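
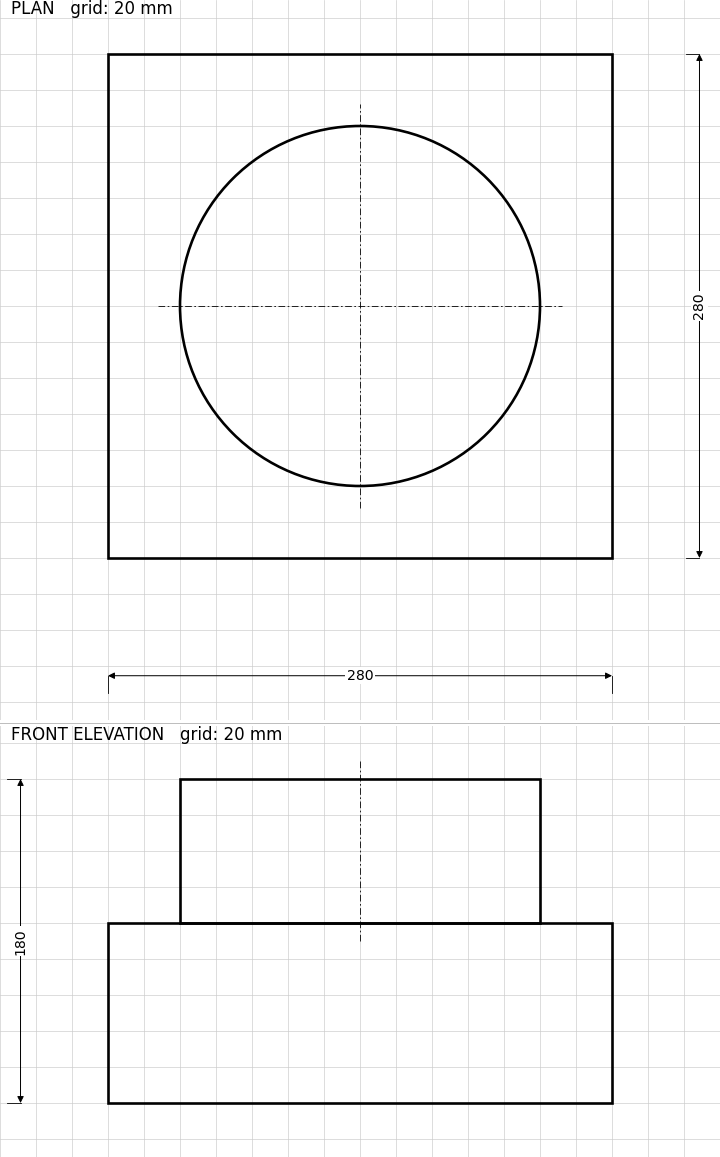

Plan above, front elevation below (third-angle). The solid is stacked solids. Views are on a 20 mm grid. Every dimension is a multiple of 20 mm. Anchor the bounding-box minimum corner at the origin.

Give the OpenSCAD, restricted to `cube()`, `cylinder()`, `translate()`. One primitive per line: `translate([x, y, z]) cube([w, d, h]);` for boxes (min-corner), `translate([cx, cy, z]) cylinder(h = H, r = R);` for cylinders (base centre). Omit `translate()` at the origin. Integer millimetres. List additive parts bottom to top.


cube([280, 280, 100]);
translate([140, 140, 100]) cylinder(h = 80, r = 100);


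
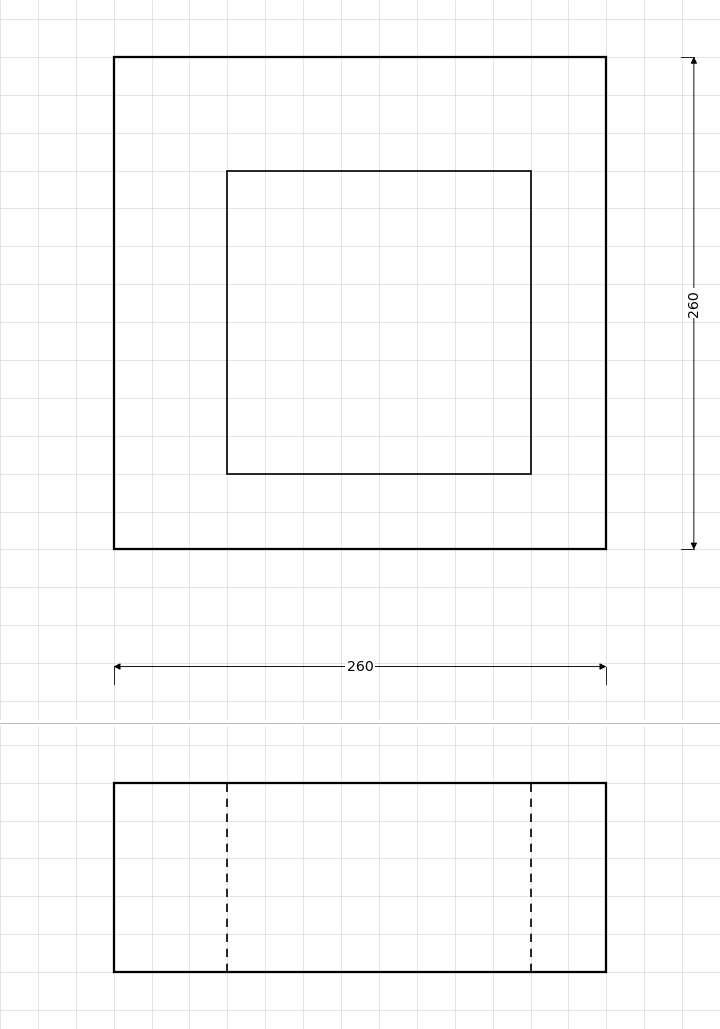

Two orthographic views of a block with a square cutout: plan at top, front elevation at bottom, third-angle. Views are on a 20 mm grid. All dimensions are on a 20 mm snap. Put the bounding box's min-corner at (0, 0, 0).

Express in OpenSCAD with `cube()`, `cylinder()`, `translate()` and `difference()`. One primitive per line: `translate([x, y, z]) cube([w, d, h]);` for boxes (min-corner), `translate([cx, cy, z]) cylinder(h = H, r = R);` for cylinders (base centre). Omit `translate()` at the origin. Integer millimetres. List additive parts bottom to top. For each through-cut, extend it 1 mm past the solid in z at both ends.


difference() {
  cube([260, 260, 100]);
  translate([60, 40, -1]) cube([160, 160, 102]);
}


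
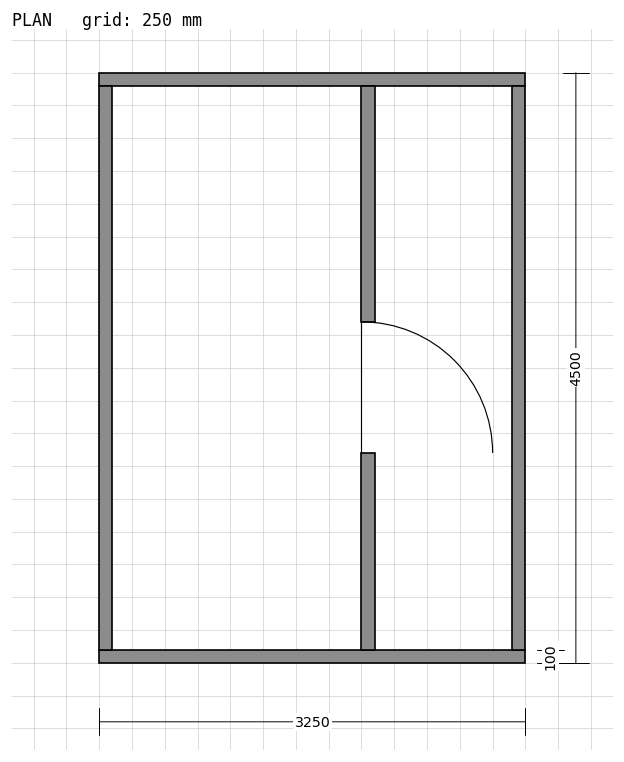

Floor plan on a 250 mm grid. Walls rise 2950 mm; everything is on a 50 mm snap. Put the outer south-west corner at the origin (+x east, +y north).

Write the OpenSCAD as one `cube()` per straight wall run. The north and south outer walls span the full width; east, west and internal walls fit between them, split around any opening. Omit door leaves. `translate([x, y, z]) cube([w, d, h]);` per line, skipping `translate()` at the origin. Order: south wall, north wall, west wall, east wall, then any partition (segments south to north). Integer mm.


cube([3250, 100, 2950]);
translate([0, 4400, 0]) cube([3250, 100, 2950]);
translate([0, 100, 0]) cube([100, 4300, 2950]);
translate([3150, 100, 0]) cube([100, 4300, 2950]);
translate([2000, 100, 0]) cube([100, 1500, 2950]);
translate([2000, 2600, 0]) cube([100, 1800, 2950]);


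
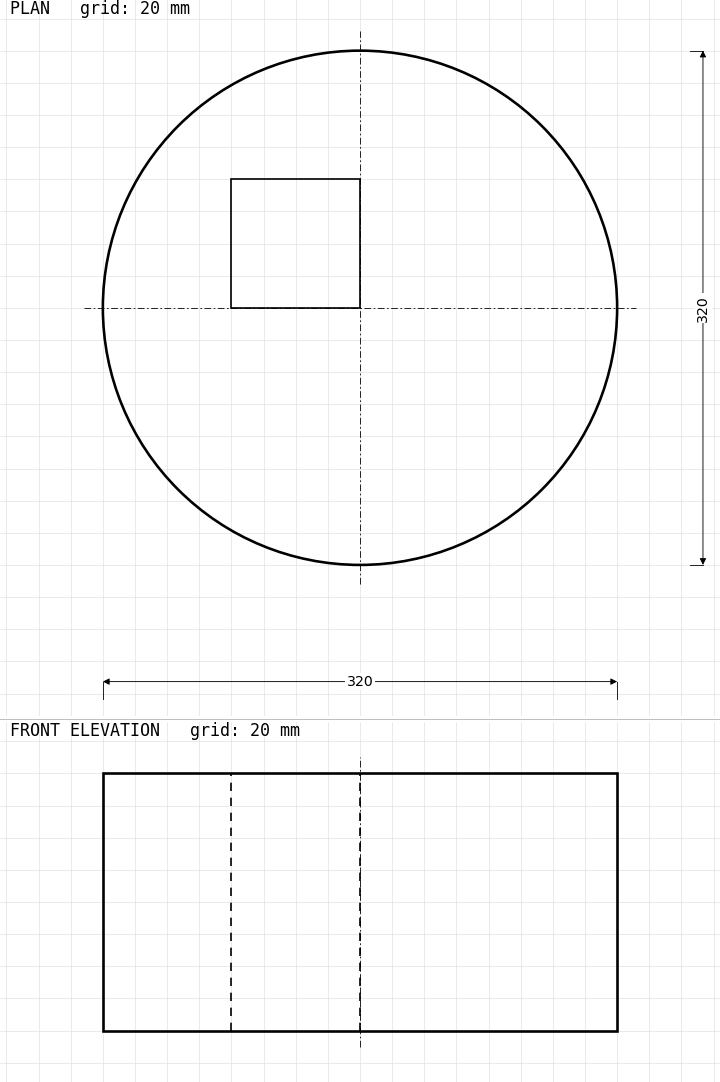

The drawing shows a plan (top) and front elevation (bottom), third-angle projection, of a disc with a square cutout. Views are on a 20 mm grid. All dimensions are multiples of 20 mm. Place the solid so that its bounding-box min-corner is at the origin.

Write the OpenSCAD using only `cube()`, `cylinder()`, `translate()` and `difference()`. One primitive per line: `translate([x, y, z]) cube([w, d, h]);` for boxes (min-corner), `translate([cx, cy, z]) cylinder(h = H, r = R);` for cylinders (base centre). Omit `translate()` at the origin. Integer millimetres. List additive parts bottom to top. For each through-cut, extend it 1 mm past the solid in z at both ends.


difference() {
  translate([160, 160, 0]) cylinder(h = 160, r = 160);
  translate([80, 160, -1]) cube([80, 80, 162]);
}


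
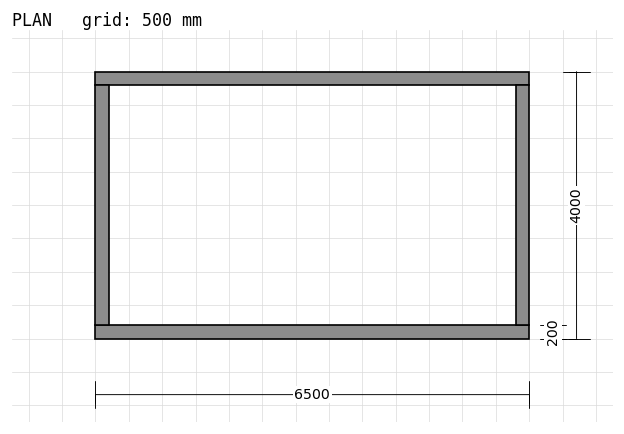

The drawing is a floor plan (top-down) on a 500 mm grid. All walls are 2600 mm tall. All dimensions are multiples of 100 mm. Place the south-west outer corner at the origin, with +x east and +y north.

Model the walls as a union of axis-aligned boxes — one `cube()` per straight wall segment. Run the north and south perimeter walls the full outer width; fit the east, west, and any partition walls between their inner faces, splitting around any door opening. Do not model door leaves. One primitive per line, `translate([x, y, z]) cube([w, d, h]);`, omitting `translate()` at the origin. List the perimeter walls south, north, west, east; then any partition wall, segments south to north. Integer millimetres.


cube([6500, 200, 2600]);
translate([0, 3800, 0]) cube([6500, 200, 2600]);
translate([0, 200, 0]) cube([200, 3600, 2600]);
translate([6300, 200, 0]) cube([200, 3600, 2600]);


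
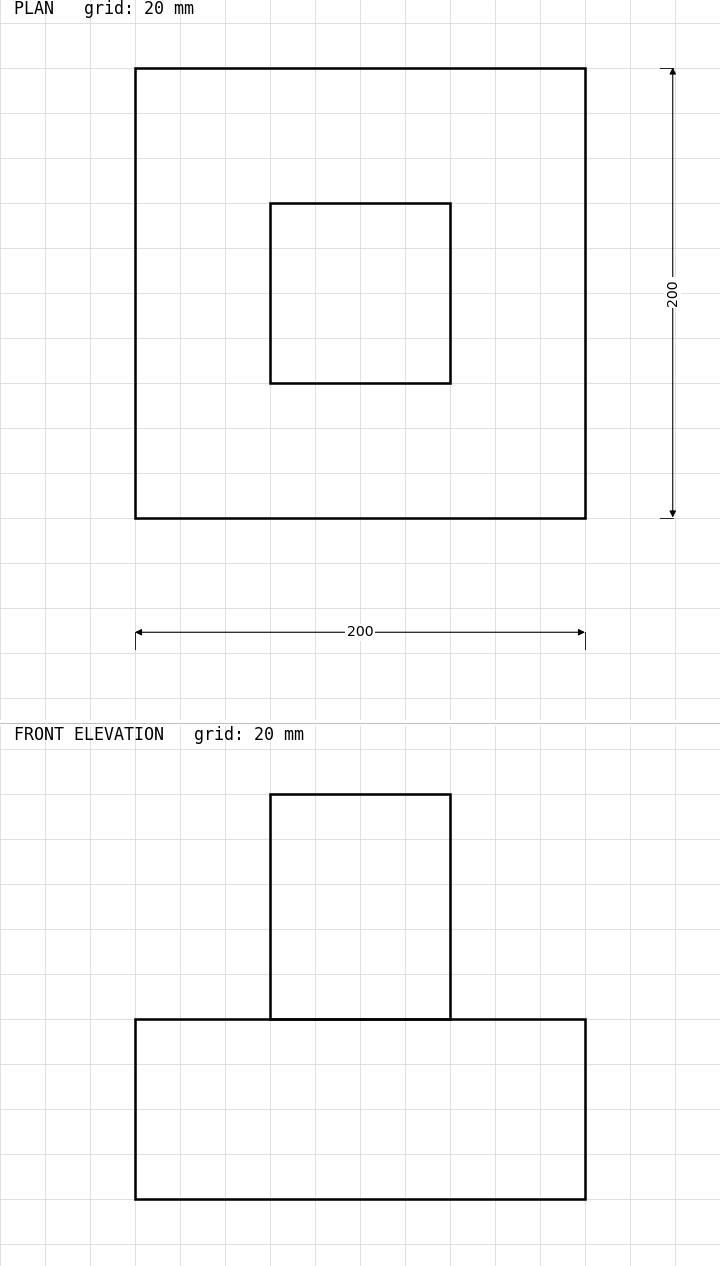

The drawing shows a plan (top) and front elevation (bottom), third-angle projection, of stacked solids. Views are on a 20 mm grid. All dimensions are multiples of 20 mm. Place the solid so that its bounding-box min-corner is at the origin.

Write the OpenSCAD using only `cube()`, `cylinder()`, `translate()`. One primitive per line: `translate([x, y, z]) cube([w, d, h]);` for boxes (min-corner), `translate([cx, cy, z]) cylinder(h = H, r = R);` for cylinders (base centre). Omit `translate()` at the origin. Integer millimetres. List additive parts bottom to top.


cube([200, 200, 80]);
translate([60, 60, 80]) cube([80, 80, 100]);


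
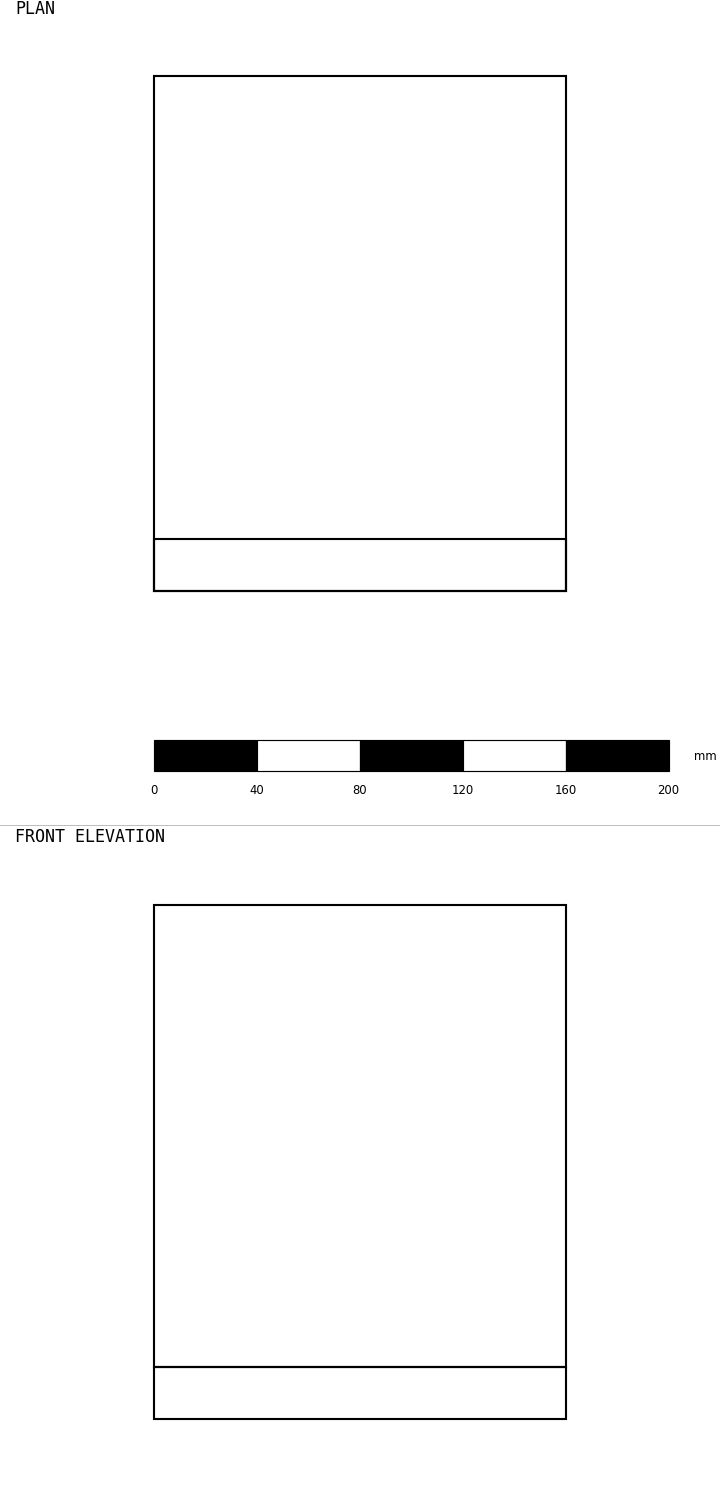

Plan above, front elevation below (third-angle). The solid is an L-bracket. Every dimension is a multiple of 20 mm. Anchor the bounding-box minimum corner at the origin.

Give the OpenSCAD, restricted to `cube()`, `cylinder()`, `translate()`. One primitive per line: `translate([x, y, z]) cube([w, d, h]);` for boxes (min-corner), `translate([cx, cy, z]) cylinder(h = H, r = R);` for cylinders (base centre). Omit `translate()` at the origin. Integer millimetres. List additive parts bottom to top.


cube([160, 200, 20]);
translate([0, 0, 20]) cube([160, 20, 180]);


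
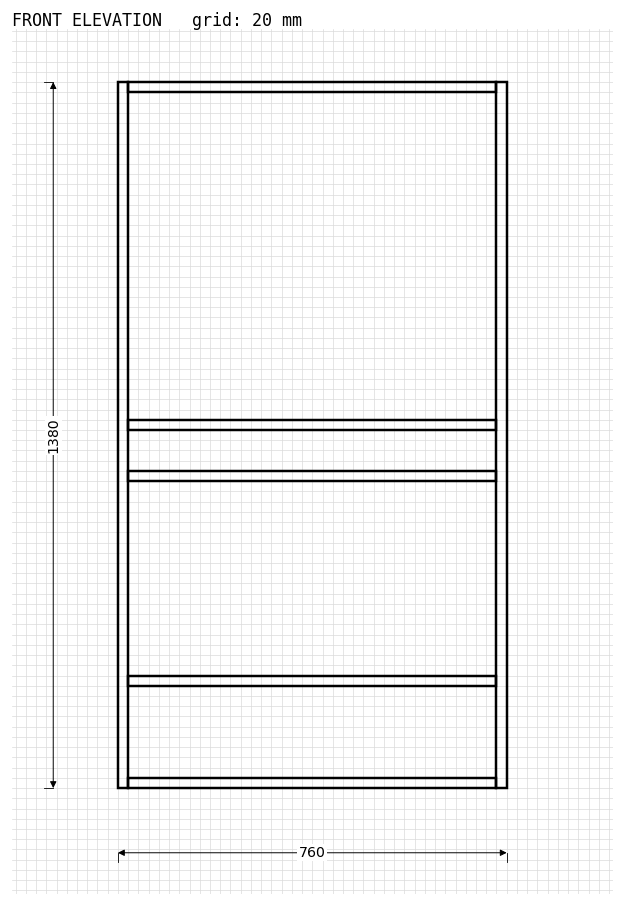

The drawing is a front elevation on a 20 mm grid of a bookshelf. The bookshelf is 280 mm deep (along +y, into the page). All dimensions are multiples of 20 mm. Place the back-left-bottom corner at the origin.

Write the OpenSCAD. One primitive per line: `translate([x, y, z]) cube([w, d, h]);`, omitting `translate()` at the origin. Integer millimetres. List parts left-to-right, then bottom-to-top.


cube([20, 280, 1380]);
translate([20, 0, 0]) cube([720, 280, 20]);
translate([20, 0, 200]) cube([720, 280, 20]);
translate([20, 0, 600]) cube([720, 280, 20]);
translate([20, 0, 700]) cube([720, 280, 20]);
translate([20, 0, 1360]) cube([720, 280, 20]);
translate([740, 0, 0]) cube([20, 280, 1380]);


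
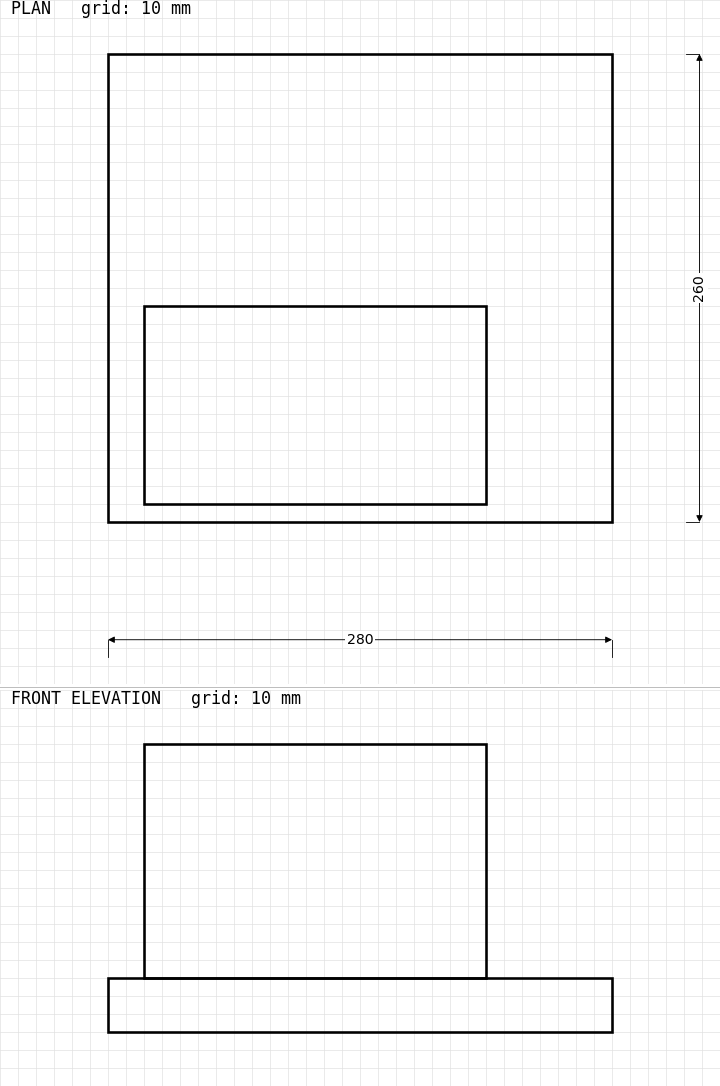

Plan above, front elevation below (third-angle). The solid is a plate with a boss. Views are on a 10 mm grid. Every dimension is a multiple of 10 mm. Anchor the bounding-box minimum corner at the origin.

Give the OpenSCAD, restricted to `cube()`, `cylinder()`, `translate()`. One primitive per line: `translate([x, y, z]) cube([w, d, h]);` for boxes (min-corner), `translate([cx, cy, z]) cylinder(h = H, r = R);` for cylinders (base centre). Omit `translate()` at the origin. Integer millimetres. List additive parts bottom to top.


cube([280, 260, 30]);
translate([20, 10, 30]) cube([190, 110, 130]);


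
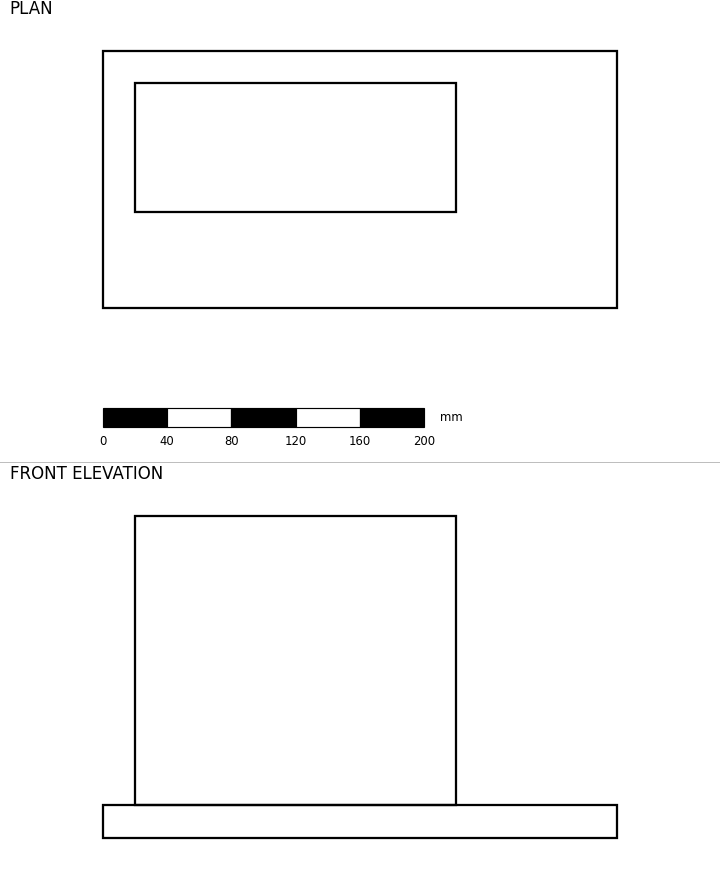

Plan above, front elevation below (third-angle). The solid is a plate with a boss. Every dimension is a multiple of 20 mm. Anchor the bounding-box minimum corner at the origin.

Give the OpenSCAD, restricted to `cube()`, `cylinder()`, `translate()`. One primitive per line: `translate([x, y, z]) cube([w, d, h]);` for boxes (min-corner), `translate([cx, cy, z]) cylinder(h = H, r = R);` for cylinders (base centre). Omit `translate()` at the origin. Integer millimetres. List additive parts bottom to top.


cube([320, 160, 20]);
translate([20, 60, 20]) cube([200, 80, 180]);


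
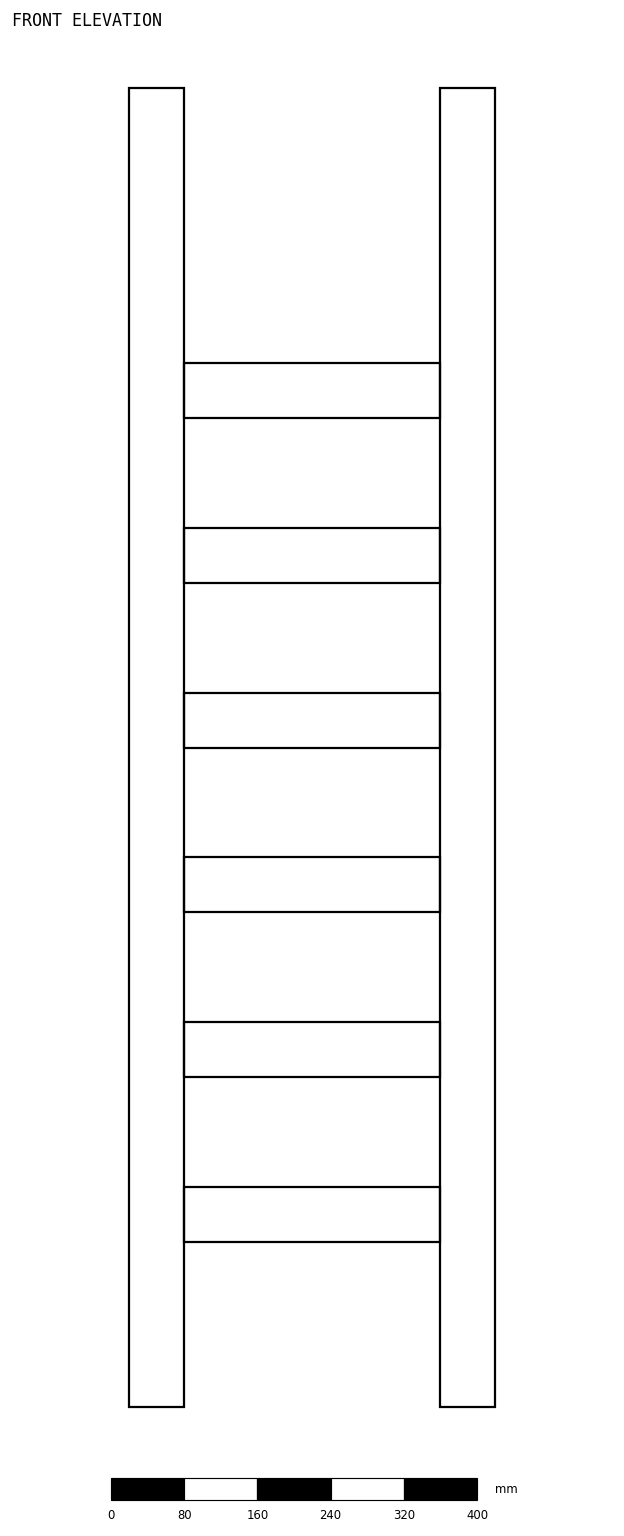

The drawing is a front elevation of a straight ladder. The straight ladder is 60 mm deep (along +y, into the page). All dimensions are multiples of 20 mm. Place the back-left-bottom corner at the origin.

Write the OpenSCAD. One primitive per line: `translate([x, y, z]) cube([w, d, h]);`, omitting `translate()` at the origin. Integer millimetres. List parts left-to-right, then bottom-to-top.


cube([60, 60, 1440]);
translate([60, 0, 180]) cube([280, 60, 60]);
translate([60, 0, 360]) cube([280, 60, 60]);
translate([60, 0, 540]) cube([280, 60, 60]);
translate([60, 0, 720]) cube([280, 60, 60]);
translate([60, 0, 900]) cube([280, 60, 60]);
translate([60, 0, 1080]) cube([280, 60, 60]);
translate([340, 0, 0]) cube([60, 60, 1440]);


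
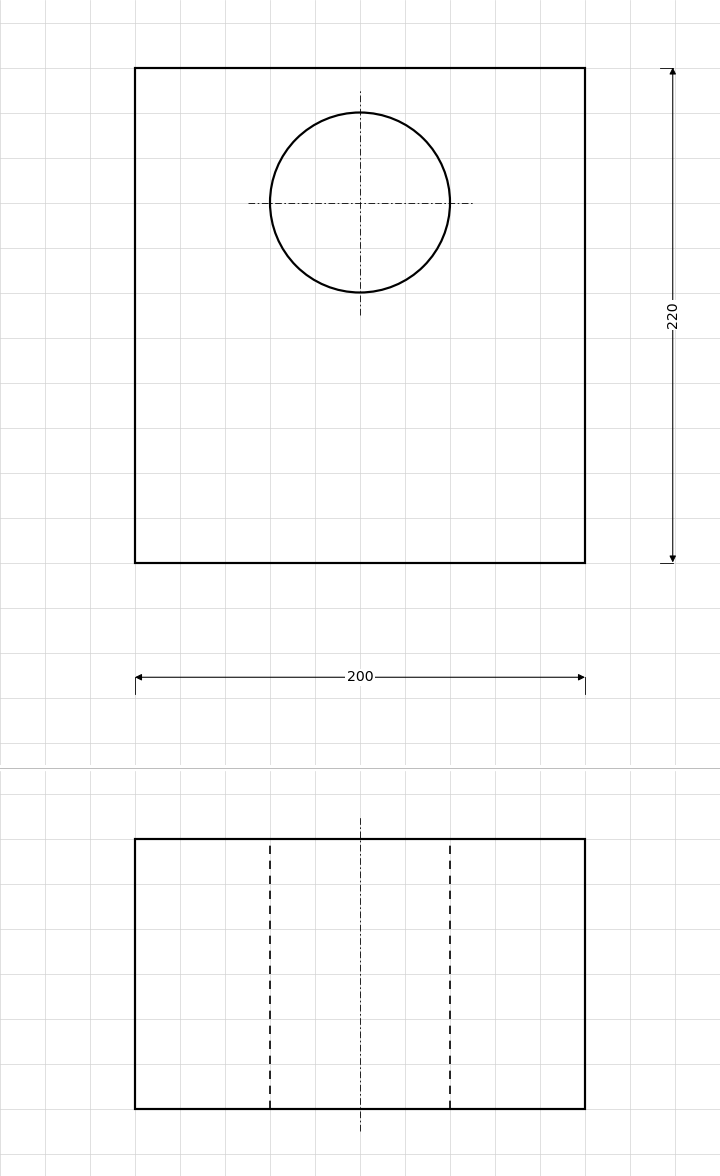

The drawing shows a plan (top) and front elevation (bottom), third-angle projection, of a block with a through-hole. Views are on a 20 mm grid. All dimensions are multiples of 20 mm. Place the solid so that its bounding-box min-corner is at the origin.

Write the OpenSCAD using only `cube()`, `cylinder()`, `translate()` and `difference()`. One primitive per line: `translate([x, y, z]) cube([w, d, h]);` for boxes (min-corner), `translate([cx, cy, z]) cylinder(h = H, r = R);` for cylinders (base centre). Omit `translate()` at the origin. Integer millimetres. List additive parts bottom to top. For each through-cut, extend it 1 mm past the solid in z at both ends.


difference() {
  cube([200, 220, 120]);
  translate([100, 160, -1]) cylinder(h = 122, r = 40);
}


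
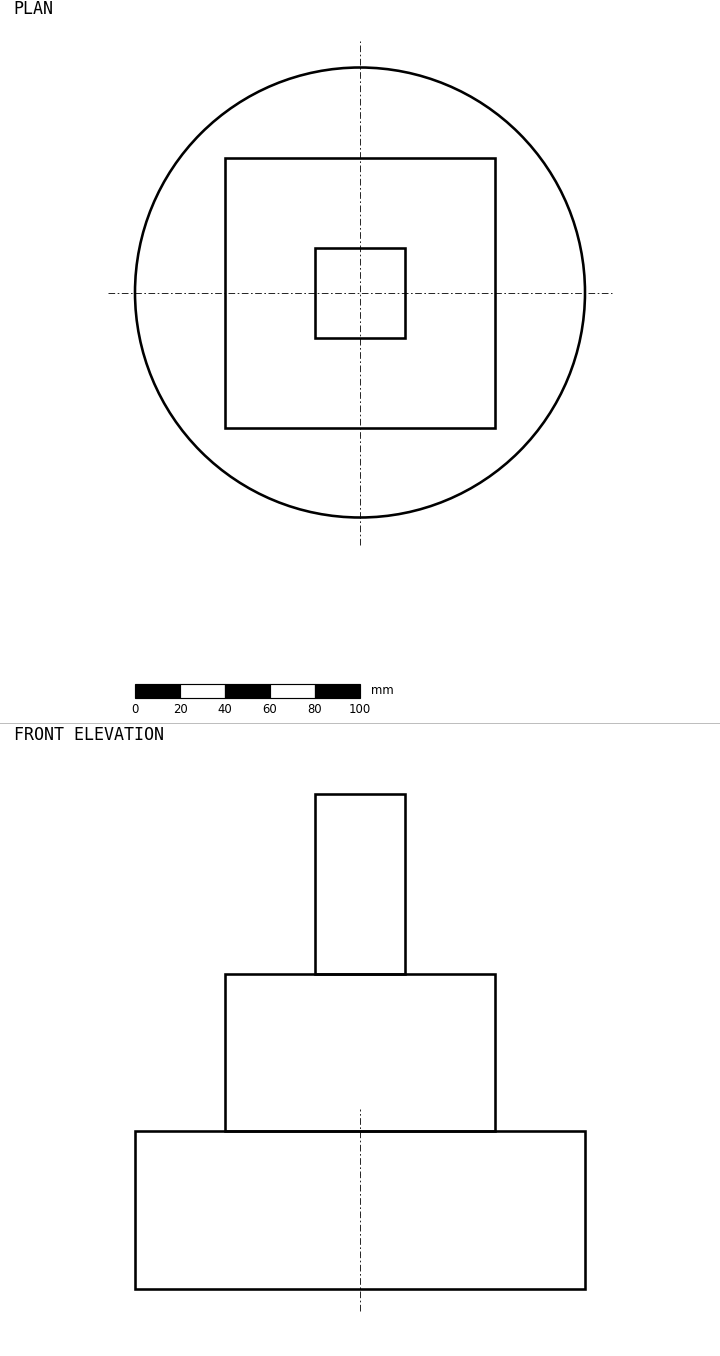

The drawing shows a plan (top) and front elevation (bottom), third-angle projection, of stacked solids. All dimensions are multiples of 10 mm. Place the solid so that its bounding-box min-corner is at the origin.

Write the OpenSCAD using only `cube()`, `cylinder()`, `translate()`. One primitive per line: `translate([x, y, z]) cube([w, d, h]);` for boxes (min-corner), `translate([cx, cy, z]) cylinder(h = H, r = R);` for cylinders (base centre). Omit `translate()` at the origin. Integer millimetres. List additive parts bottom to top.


translate([100, 100, 0]) cylinder(h = 70, r = 100);
translate([40, 40, 70]) cube([120, 120, 70]);
translate([80, 80, 140]) cube([40, 40, 80]);


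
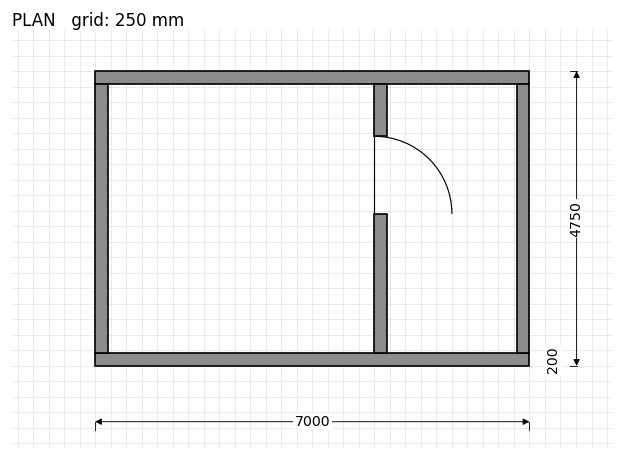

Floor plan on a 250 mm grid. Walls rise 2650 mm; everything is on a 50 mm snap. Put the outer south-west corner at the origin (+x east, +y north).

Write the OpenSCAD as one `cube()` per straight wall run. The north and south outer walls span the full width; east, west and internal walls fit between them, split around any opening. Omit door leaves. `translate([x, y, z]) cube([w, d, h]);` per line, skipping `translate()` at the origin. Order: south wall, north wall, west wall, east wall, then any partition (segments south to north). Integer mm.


cube([7000, 200, 2650]);
translate([0, 4550, 0]) cube([7000, 200, 2650]);
translate([0, 200, 0]) cube([200, 4350, 2650]);
translate([6800, 200, 0]) cube([200, 4350, 2650]);
translate([4500, 200, 0]) cube([200, 2250, 2650]);
translate([4500, 3700, 0]) cube([200, 850, 2650]);


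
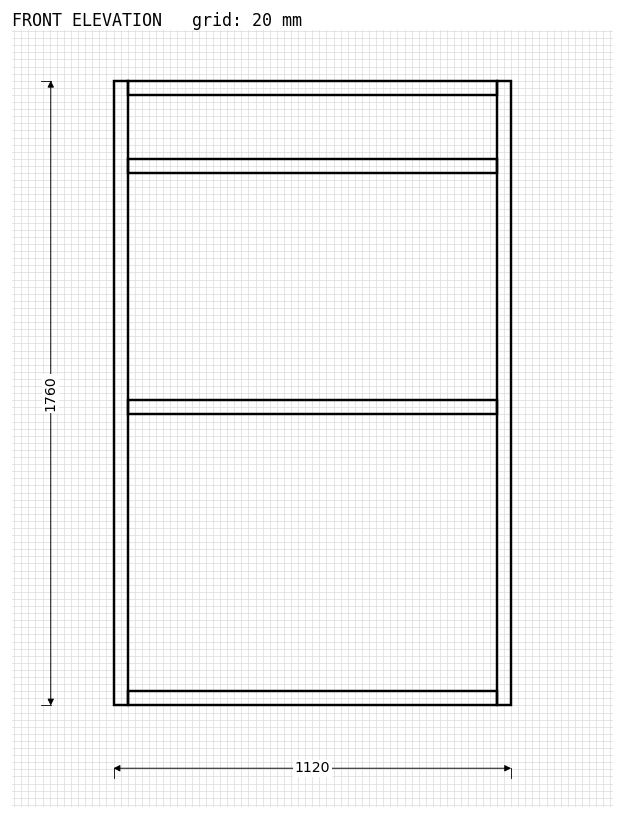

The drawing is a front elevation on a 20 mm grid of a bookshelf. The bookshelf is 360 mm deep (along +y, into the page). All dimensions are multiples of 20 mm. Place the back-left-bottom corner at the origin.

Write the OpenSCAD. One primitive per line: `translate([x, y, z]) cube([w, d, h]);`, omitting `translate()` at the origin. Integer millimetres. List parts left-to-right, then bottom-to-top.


cube([40, 360, 1760]);
translate([40, 0, 0]) cube([1040, 360, 40]);
translate([40, 0, 820]) cube([1040, 360, 40]);
translate([40, 0, 1500]) cube([1040, 360, 40]);
translate([40, 0, 1720]) cube([1040, 360, 40]);
translate([1080, 0, 0]) cube([40, 360, 1760]);


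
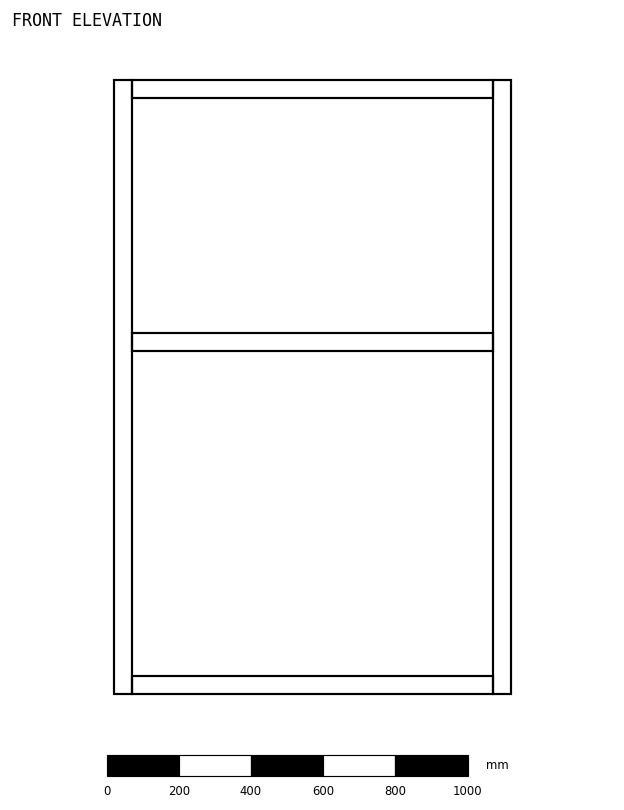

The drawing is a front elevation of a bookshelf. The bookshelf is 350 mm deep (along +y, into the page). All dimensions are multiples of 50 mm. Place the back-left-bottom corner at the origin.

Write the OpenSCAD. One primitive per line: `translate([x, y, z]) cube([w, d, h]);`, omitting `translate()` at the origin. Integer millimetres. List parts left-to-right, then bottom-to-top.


cube([50, 350, 1700]);
translate([50, 0, 0]) cube([1000, 350, 50]);
translate([50, 0, 950]) cube([1000, 350, 50]);
translate([50, 0, 1650]) cube([1000, 350, 50]);
translate([1050, 0, 0]) cube([50, 350, 1700]);


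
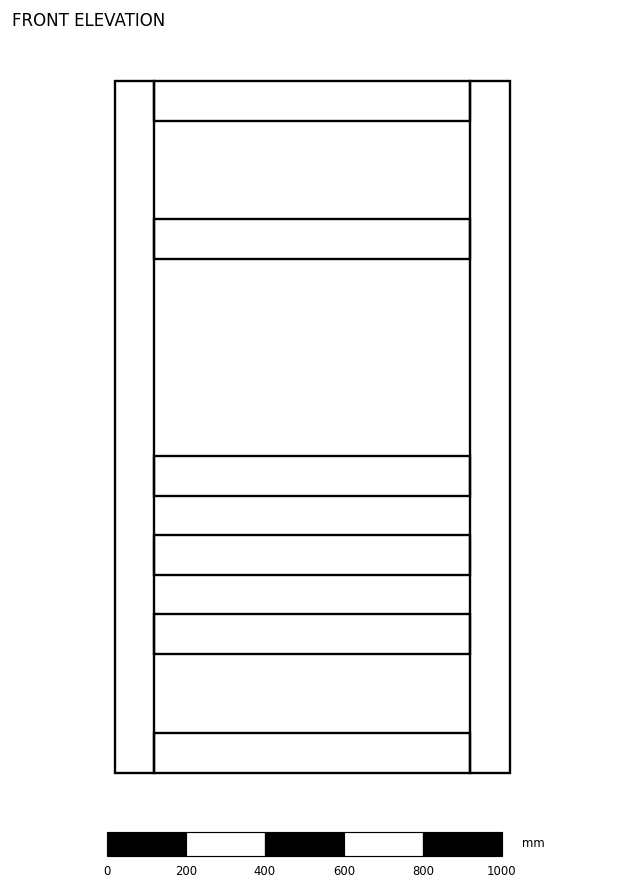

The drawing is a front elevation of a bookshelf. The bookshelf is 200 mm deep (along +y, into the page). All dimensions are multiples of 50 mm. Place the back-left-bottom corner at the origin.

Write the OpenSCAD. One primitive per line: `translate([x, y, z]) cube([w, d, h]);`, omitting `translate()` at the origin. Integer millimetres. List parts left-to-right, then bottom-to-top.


cube([100, 200, 1750]);
translate([100, 0, 0]) cube([800, 200, 100]);
translate([100, 0, 300]) cube([800, 200, 100]);
translate([100, 0, 500]) cube([800, 200, 100]);
translate([100, 0, 700]) cube([800, 200, 100]);
translate([100, 0, 1300]) cube([800, 200, 100]);
translate([100, 0, 1650]) cube([800, 200, 100]);
translate([900, 0, 0]) cube([100, 200, 1750]);


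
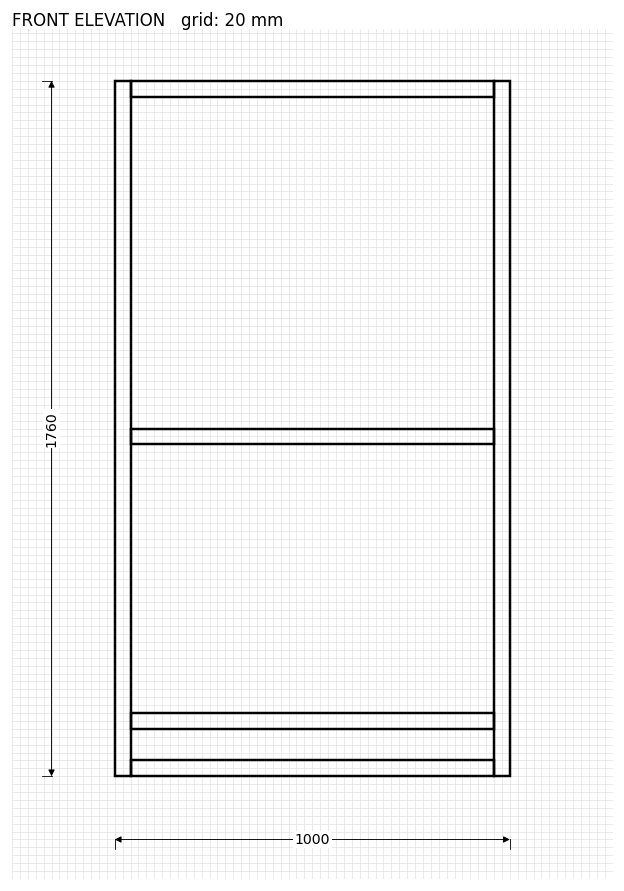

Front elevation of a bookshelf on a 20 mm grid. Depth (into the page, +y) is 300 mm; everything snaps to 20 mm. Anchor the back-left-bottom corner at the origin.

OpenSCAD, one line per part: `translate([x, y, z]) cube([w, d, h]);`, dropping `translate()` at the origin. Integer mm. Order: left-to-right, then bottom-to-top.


cube([40, 300, 1760]);
translate([40, 0, 0]) cube([920, 300, 40]);
translate([40, 0, 120]) cube([920, 300, 40]);
translate([40, 0, 840]) cube([920, 300, 40]);
translate([40, 0, 1720]) cube([920, 300, 40]);
translate([960, 0, 0]) cube([40, 300, 1760]);


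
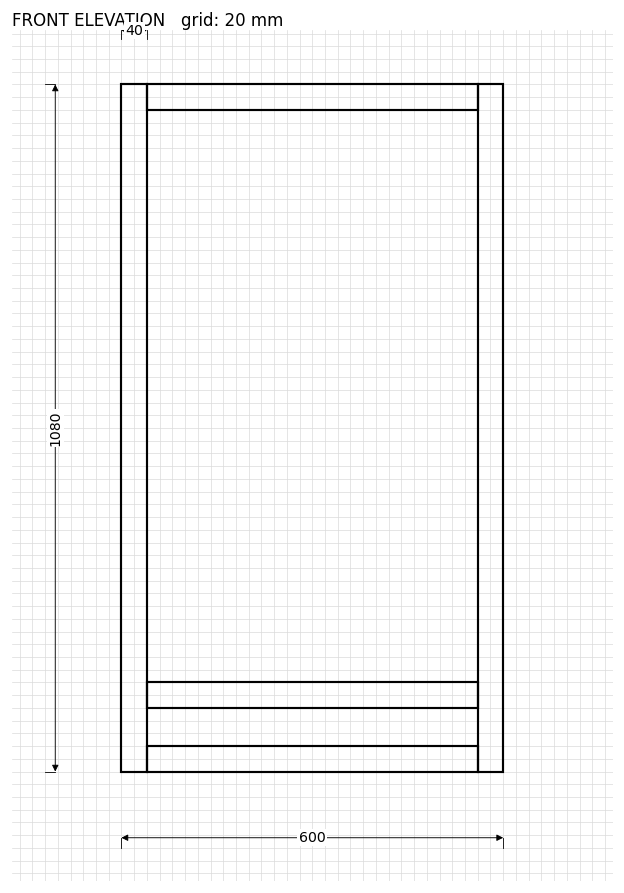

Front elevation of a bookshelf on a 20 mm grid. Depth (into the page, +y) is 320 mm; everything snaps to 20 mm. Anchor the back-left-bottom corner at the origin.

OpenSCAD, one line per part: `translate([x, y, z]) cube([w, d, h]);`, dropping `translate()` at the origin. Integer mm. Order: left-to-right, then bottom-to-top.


cube([40, 320, 1080]);
translate([40, 0, 0]) cube([520, 320, 40]);
translate([40, 0, 100]) cube([520, 320, 40]);
translate([40, 0, 1040]) cube([520, 320, 40]);
translate([560, 0, 0]) cube([40, 320, 1080]);


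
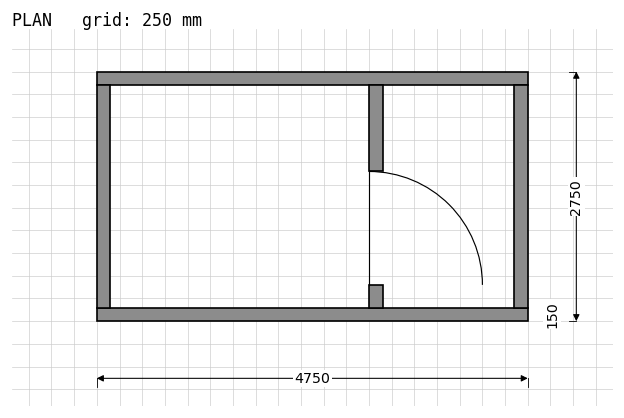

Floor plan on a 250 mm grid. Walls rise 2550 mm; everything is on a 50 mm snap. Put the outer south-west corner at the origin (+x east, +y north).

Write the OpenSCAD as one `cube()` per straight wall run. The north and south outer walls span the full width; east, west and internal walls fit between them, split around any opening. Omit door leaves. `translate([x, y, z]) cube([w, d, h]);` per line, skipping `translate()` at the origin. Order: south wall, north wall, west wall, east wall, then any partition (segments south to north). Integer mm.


cube([4750, 150, 2550]);
translate([0, 2600, 0]) cube([4750, 150, 2550]);
translate([0, 150, 0]) cube([150, 2450, 2550]);
translate([4600, 150, 0]) cube([150, 2450, 2550]);
translate([3000, 150, 0]) cube([150, 250, 2550]);
translate([3000, 1650, 0]) cube([150, 950, 2550]);


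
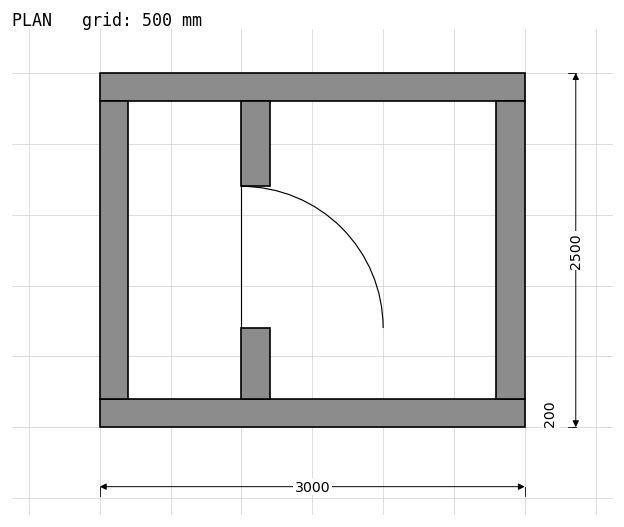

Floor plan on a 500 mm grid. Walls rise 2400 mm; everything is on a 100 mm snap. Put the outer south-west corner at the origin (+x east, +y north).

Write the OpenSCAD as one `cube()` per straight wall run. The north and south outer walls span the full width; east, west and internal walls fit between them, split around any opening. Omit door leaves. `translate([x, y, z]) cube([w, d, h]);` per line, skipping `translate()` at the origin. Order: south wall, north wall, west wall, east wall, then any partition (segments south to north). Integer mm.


cube([3000, 200, 2400]);
translate([0, 2300, 0]) cube([3000, 200, 2400]);
translate([0, 200, 0]) cube([200, 2100, 2400]);
translate([2800, 200, 0]) cube([200, 2100, 2400]);
translate([1000, 200, 0]) cube([200, 500, 2400]);
translate([1000, 1700, 0]) cube([200, 600, 2400]);


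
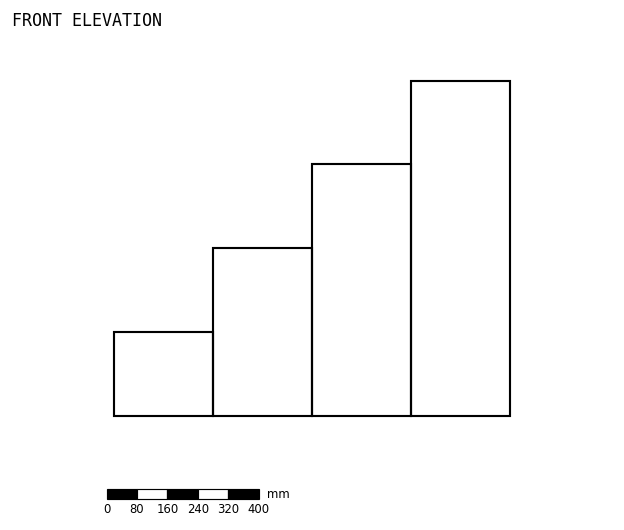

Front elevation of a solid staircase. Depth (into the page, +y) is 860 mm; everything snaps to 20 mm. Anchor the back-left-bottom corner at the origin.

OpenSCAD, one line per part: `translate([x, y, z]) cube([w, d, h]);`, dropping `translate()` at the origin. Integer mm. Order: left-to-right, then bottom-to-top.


cube([260, 860, 220]);
translate([260, 0, 0]) cube([260, 860, 440]);
translate([520, 0, 0]) cube([260, 860, 660]);
translate([780, 0, 0]) cube([260, 860, 880]);


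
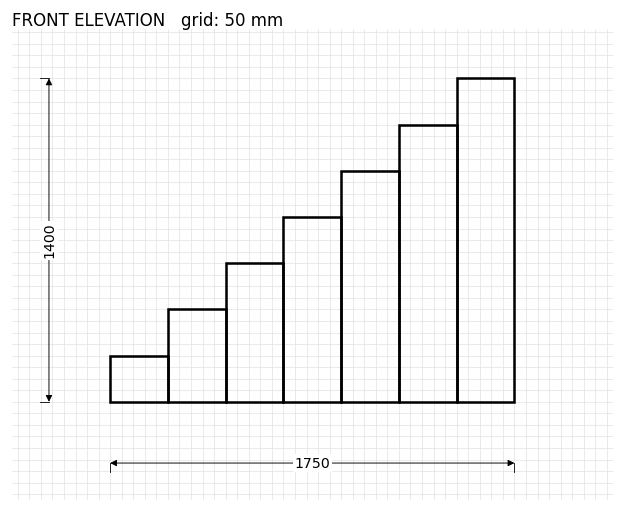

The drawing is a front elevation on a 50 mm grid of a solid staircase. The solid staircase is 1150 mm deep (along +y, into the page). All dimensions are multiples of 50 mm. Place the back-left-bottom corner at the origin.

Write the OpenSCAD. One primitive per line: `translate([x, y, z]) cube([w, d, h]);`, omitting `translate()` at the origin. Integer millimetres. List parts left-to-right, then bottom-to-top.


cube([250, 1150, 200]);
translate([250, 0, 0]) cube([250, 1150, 400]);
translate([500, 0, 0]) cube([250, 1150, 600]);
translate([750, 0, 0]) cube([250, 1150, 800]);
translate([1000, 0, 0]) cube([250, 1150, 1000]);
translate([1250, 0, 0]) cube([250, 1150, 1200]);
translate([1500, 0, 0]) cube([250, 1150, 1400]);


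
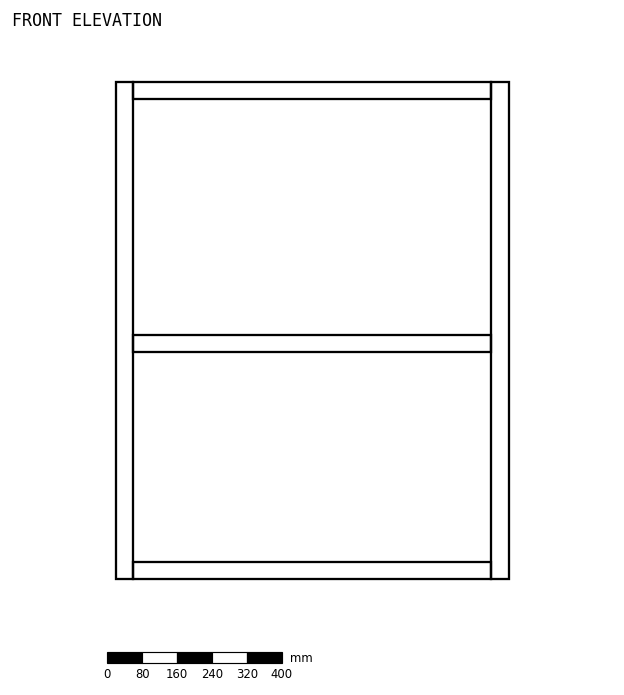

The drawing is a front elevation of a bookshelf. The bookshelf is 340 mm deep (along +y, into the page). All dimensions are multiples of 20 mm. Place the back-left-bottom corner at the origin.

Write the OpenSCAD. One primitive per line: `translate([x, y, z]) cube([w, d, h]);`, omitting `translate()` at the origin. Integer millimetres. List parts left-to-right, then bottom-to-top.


cube([40, 340, 1140]);
translate([40, 0, 0]) cube([820, 340, 40]);
translate([40, 0, 520]) cube([820, 340, 40]);
translate([40, 0, 1100]) cube([820, 340, 40]);
translate([860, 0, 0]) cube([40, 340, 1140]);


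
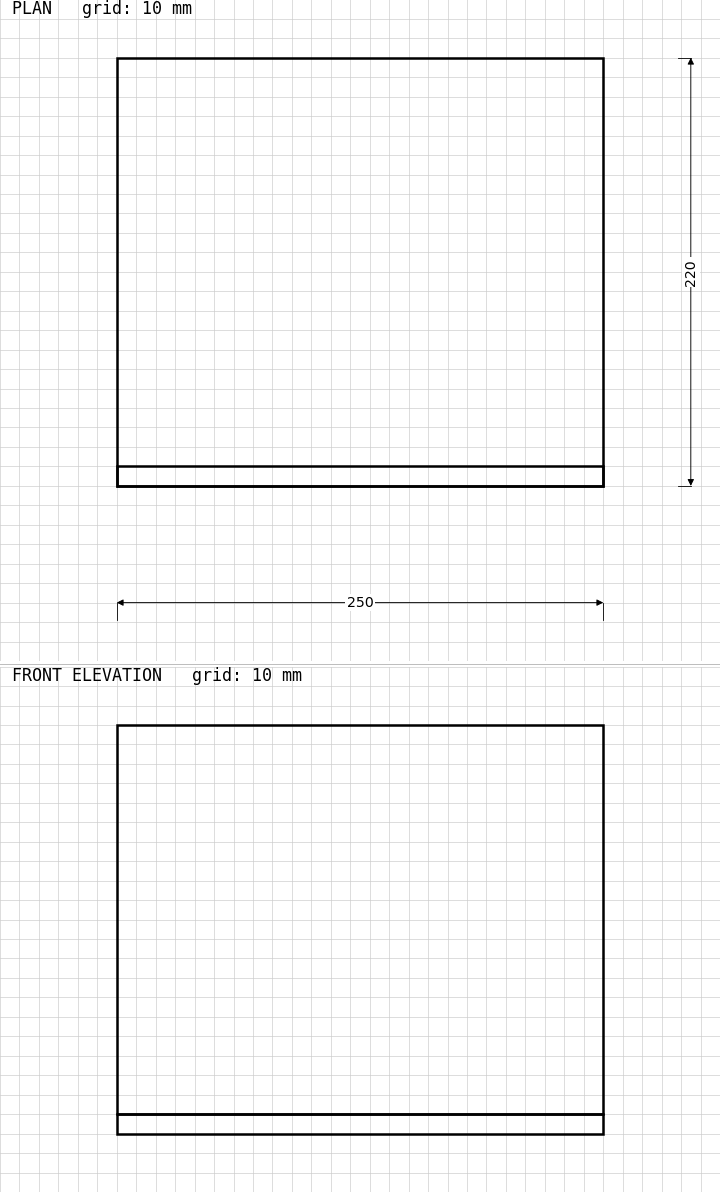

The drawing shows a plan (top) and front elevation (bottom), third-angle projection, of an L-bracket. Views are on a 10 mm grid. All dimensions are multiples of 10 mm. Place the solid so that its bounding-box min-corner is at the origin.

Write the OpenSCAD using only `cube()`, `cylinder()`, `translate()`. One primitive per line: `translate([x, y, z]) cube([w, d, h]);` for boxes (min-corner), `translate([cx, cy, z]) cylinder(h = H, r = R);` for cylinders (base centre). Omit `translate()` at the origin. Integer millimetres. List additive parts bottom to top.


cube([250, 220, 10]);
translate([0, 0, 10]) cube([250, 10, 200]);


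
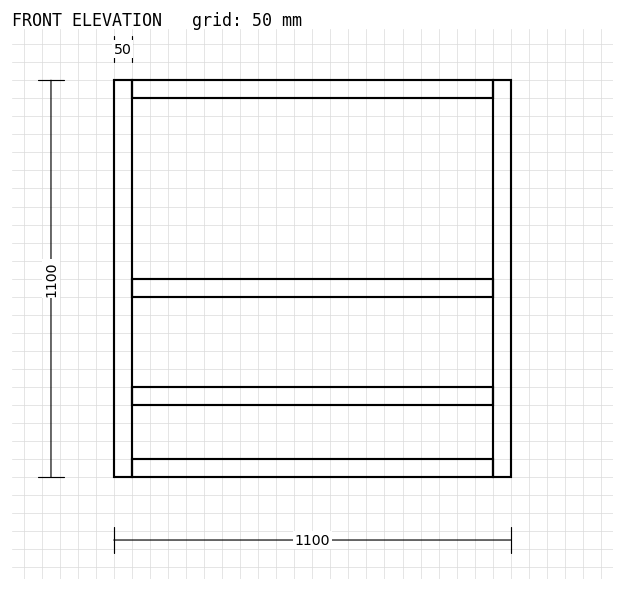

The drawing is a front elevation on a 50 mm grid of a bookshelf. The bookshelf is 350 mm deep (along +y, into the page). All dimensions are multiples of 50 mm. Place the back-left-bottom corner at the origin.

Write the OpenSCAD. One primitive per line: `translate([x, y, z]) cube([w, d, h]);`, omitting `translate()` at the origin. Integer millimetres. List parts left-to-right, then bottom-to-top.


cube([50, 350, 1100]);
translate([50, 0, 0]) cube([1000, 350, 50]);
translate([50, 0, 200]) cube([1000, 350, 50]);
translate([50, 0, 500]) cube([1000, 350, 50]);
translate([50, 0, 1050]) cube([1000, 350, 50]);
translate([1050, 0, 0]) cube([50, 350, 1100]);


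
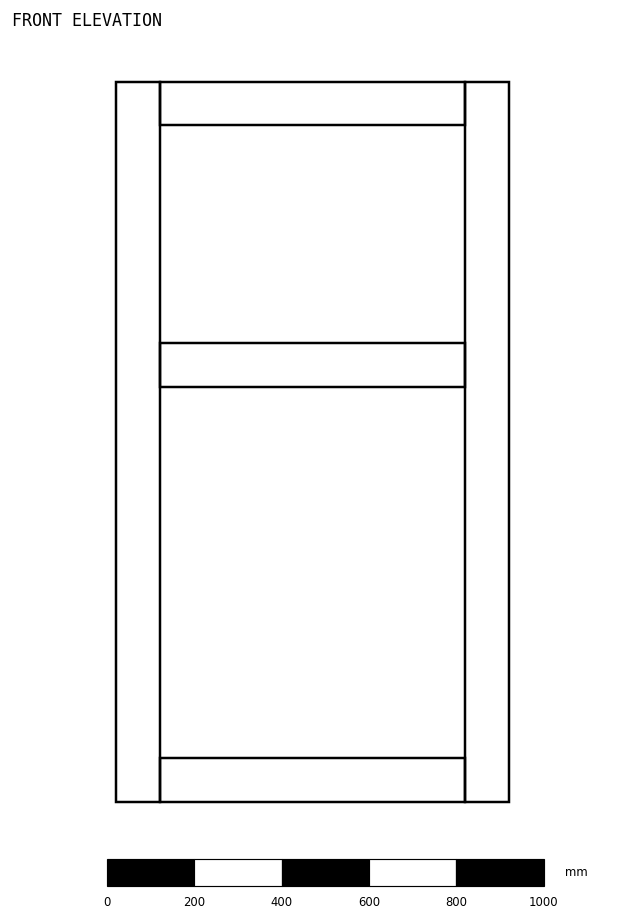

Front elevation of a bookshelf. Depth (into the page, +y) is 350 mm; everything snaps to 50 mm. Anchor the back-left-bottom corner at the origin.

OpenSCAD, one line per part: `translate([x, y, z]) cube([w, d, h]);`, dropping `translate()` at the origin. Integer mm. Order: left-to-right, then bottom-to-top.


cube([100, 350, 1650]);
translate([100, 0, 0]) cube([700, 350, 100]);
translate([100, 0, 950]) cube([700, 350, 100]);
translate([100, 0, 1550]) cube([700, 350, 100]);
translate([800, 0, 0]) cube([100, 350, 1650]);


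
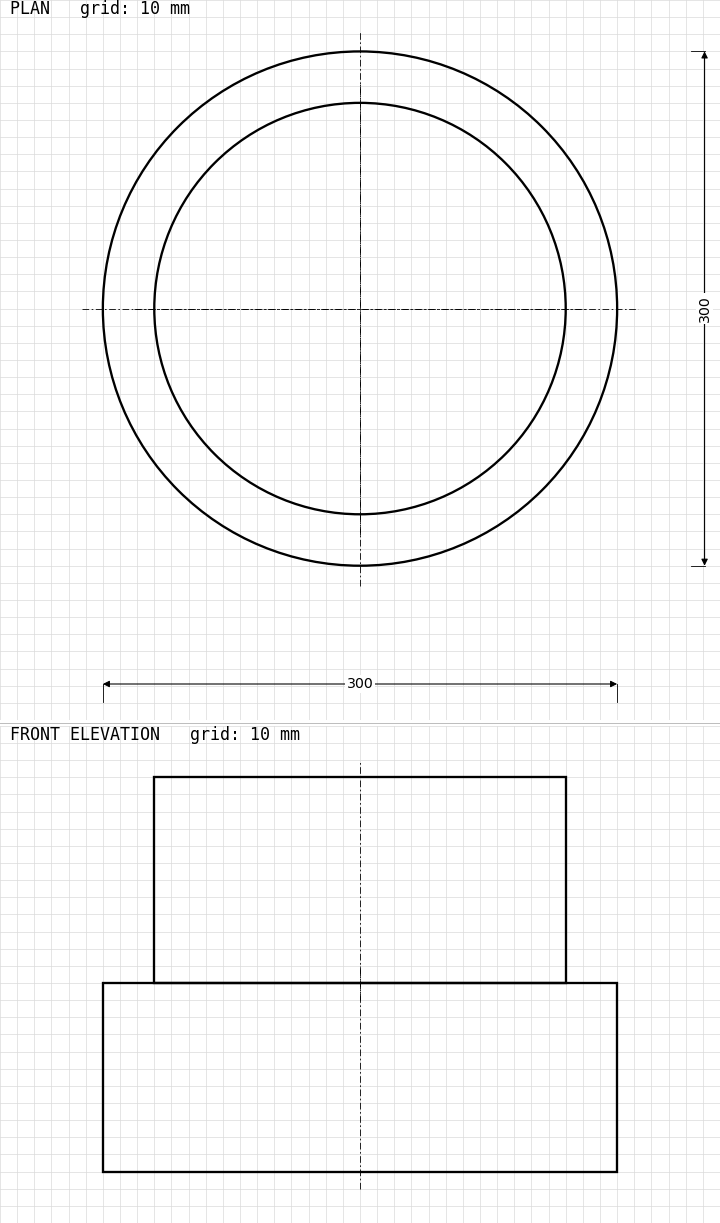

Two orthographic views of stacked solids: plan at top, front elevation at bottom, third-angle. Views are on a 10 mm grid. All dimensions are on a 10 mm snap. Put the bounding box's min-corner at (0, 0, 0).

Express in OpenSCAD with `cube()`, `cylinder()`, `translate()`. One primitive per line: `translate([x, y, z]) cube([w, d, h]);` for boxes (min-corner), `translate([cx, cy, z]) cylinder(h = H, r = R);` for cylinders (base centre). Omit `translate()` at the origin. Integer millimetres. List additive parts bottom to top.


translate([150, 150, 0]) cylinder(h = 110, r = 150);
translate([150, 150, 110]) cylinder(h = 120, r = 120);


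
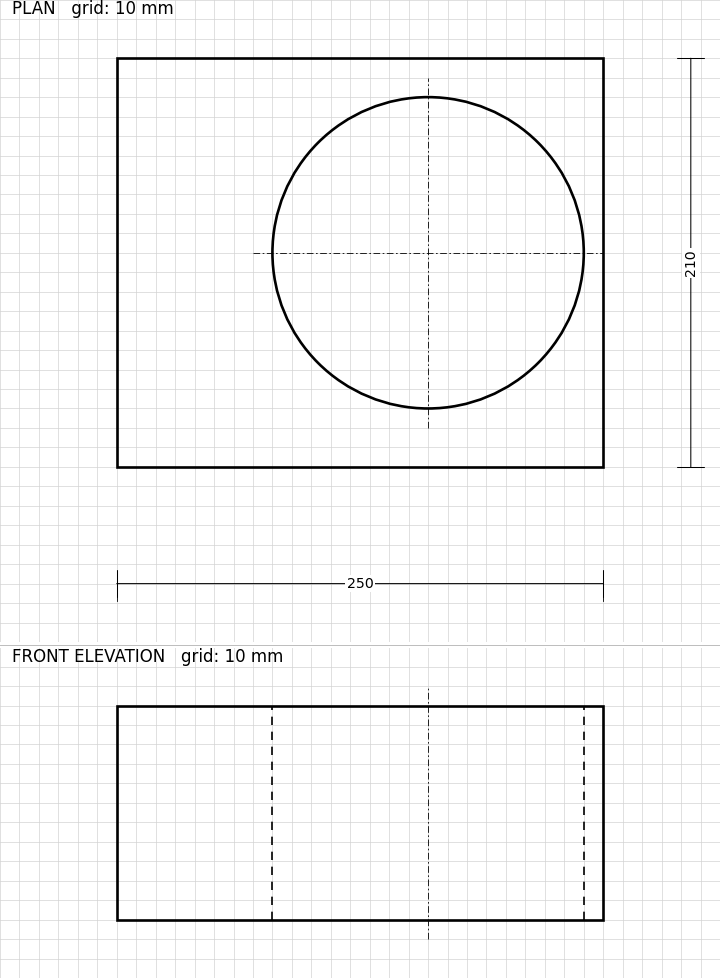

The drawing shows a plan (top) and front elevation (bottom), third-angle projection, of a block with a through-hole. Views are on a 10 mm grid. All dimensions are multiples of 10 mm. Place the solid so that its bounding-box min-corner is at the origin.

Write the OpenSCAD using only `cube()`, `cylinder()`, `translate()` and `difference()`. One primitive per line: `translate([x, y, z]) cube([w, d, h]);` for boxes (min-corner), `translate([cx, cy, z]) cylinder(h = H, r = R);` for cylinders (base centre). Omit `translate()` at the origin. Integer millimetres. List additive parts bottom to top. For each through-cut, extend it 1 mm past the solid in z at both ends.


difference() {
  cube([250, 210, 110]);
  translate([160, 110, -1]) cylinder(h = 112, r = 80);
}


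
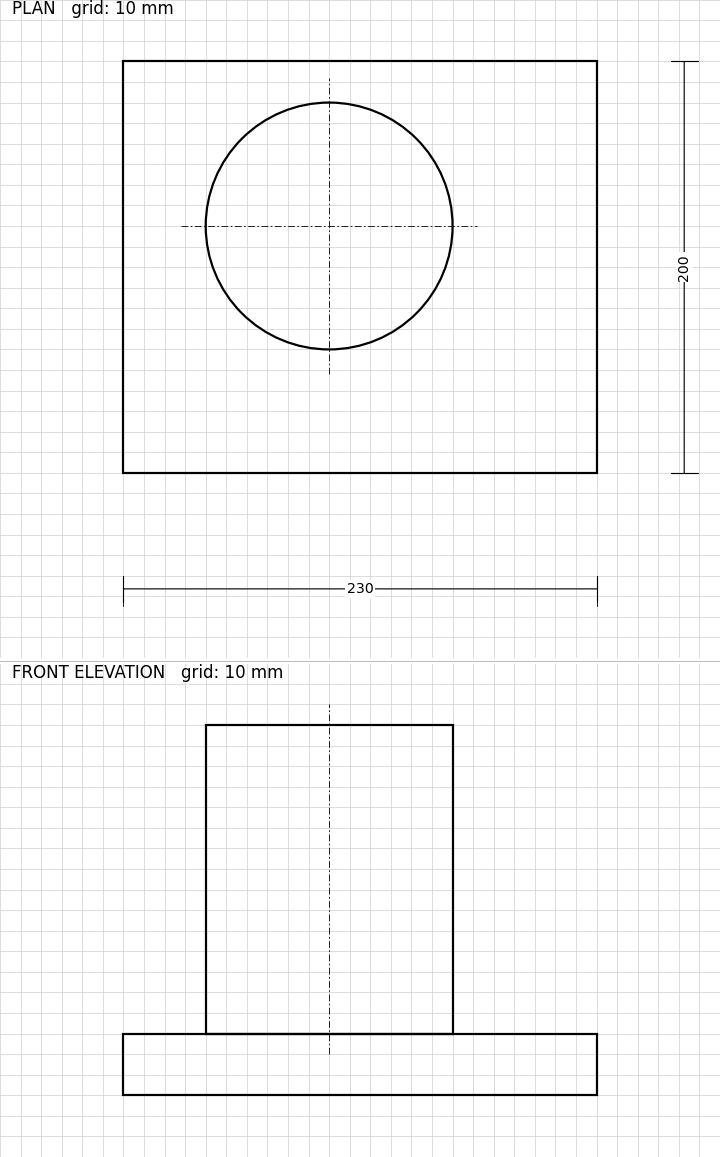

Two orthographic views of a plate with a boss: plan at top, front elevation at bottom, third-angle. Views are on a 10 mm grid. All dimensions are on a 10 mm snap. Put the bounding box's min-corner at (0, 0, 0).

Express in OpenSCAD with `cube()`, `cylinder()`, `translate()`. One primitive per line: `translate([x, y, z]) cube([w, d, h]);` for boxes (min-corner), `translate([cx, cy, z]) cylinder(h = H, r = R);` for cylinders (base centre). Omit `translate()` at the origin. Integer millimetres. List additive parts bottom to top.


cube([230, 200, 30]);
translate([100, 120, 30]) cylinder(h = 150, r = 60);


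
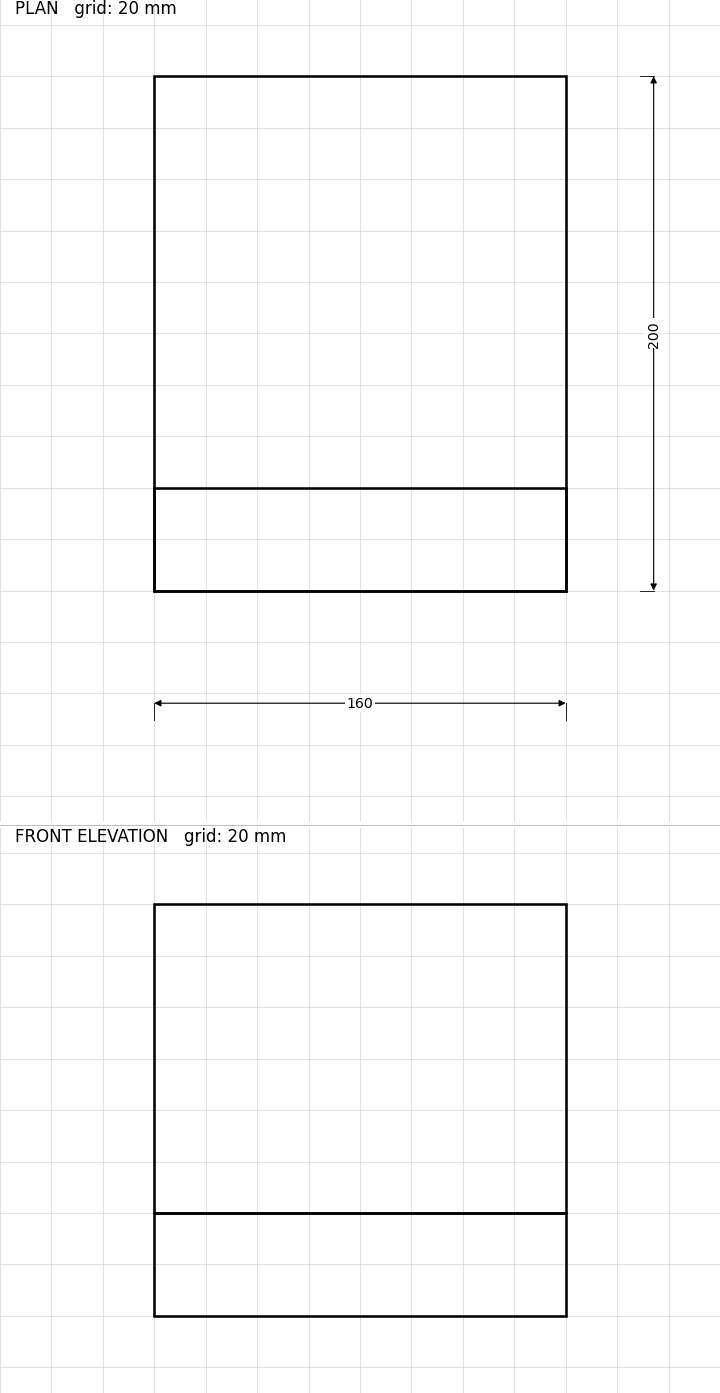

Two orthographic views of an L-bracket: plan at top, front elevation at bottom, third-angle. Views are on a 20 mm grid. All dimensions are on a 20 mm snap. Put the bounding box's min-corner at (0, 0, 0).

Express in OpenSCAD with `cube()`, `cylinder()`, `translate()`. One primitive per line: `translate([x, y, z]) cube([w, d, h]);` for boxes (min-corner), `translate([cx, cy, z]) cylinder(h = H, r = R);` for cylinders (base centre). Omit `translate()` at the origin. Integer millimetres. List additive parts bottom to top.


cube([160, 200, 40]);
translate([0, 0, 40]) cube([160, 40, 120]);


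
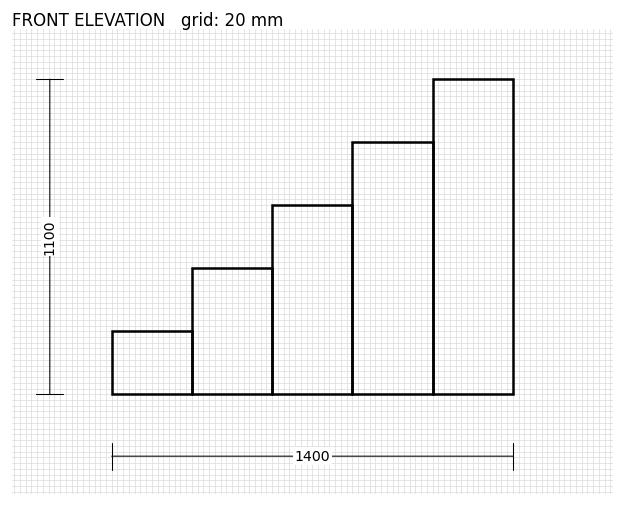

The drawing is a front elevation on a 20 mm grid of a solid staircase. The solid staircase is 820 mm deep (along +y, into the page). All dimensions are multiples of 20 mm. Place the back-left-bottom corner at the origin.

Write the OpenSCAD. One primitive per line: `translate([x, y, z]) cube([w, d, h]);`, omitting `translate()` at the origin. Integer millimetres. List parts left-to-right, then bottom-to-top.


cube([280, 820, 220]);
translate([280, 0, 0]) cube([280, 820, 440]);
translate([560, 0, 0]) cube([280, 820, 660]);
translate([840, 0, 0]) cube([280, 820, 880]);
translate([1120, 0, 0]) cube([280, 820, 1100]);


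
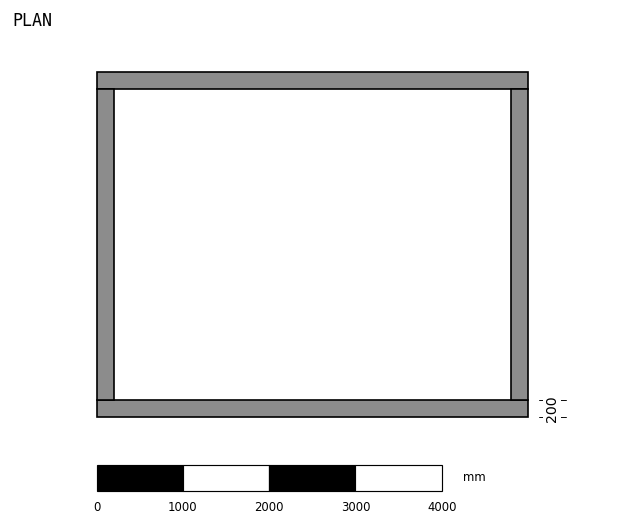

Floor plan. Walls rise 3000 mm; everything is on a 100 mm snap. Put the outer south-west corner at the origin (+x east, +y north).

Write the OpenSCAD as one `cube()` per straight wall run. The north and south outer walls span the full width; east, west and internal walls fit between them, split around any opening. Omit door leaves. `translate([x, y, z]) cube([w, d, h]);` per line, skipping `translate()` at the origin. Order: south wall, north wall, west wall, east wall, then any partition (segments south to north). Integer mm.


cube([5000, 200, 3000]);
translate([0, 3800, 0]) cube([5000, 200, 3000]);
translate([0, 200, 0]) cube([200, 3600, 3000]);
translate([4800, 200, 0]) cube([200, 3600, 3000]);


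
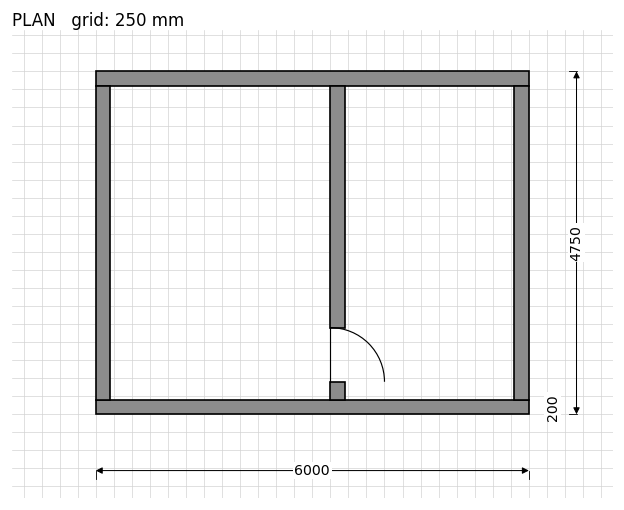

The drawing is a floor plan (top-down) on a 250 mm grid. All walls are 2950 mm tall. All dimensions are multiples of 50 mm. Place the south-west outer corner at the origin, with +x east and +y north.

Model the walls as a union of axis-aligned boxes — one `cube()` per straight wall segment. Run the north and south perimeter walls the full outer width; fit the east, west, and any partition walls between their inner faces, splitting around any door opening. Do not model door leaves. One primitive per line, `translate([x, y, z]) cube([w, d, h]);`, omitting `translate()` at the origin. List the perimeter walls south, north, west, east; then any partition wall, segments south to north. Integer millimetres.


cube([6000, 200, 2950]);
translate([0, 4550, 0]) cube([6000, 200, 2950]);
translate([0, 200, 0]) cube([200, 4350, 2950]);
translate([5800, 200, 0]) cube([200, 4350, 2950]);
translate([3250, 200, 0]) cube([200, 250, 2950]);
translate([3250, 1200, 0]) cube([200, 3350, 2950]);


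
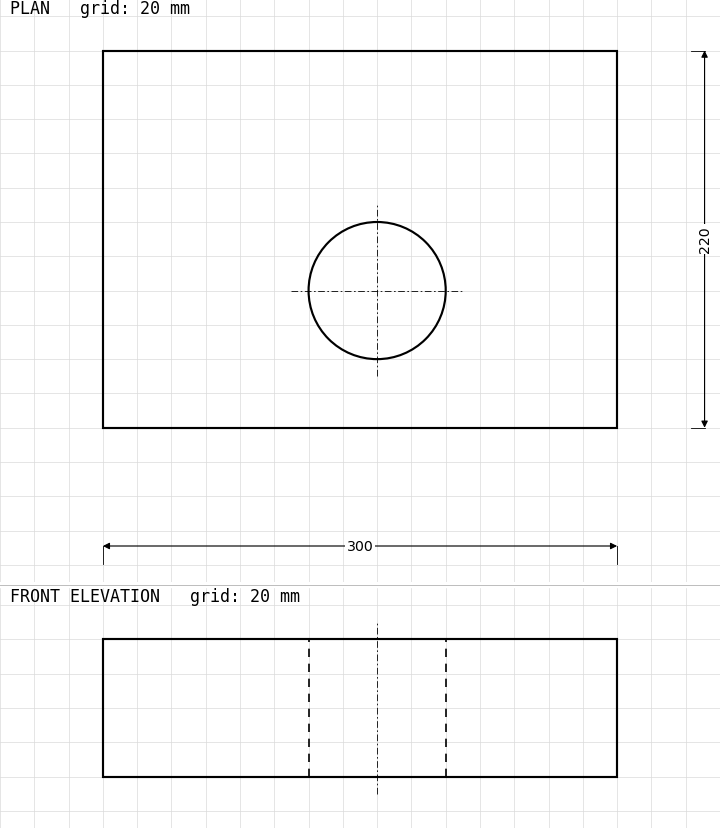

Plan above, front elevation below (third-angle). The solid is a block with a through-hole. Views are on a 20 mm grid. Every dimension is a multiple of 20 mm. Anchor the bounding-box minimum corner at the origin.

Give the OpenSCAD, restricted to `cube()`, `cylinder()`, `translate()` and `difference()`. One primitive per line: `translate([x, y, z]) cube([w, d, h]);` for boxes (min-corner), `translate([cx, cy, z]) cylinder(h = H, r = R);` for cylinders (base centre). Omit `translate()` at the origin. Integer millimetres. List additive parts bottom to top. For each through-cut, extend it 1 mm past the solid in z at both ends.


difference() {
  cube([300, 220, 80]);
  translate([160, 80, -1]) cylinder(h = 82, r = 40);
}


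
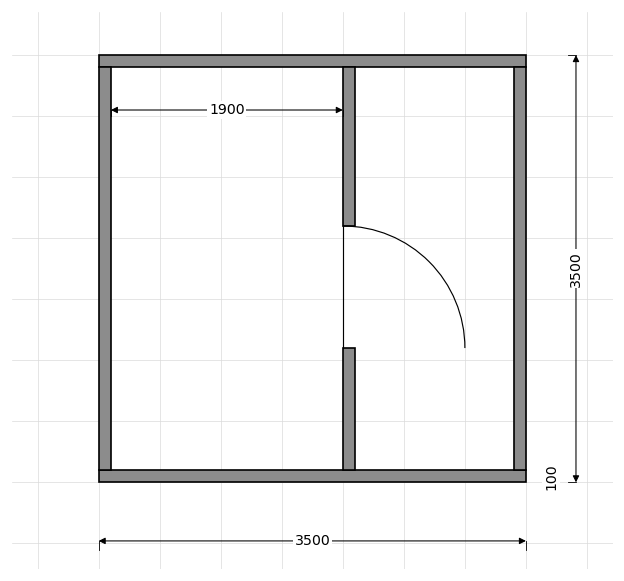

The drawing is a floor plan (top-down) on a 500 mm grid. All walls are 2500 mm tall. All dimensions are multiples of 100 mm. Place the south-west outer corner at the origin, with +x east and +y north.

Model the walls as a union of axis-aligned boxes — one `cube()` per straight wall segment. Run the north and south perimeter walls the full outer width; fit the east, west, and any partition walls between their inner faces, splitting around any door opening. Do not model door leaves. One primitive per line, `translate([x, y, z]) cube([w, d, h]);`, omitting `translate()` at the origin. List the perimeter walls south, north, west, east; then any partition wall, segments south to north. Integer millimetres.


cube([3500, 100, 2500]);
translate([0, 3400, 0]) cube([3500, 100, 2500]);
translate([0, 100, 0]) cube([100, 3300, 2500]);
translate([3400, 100, 0]) cube([100, 3300, 2500]);
translate([2000, 100, 0]) cube([100, 1000, 2500]);
translate([2000, 2100, 0]) cube([100, 1300, 2500]);


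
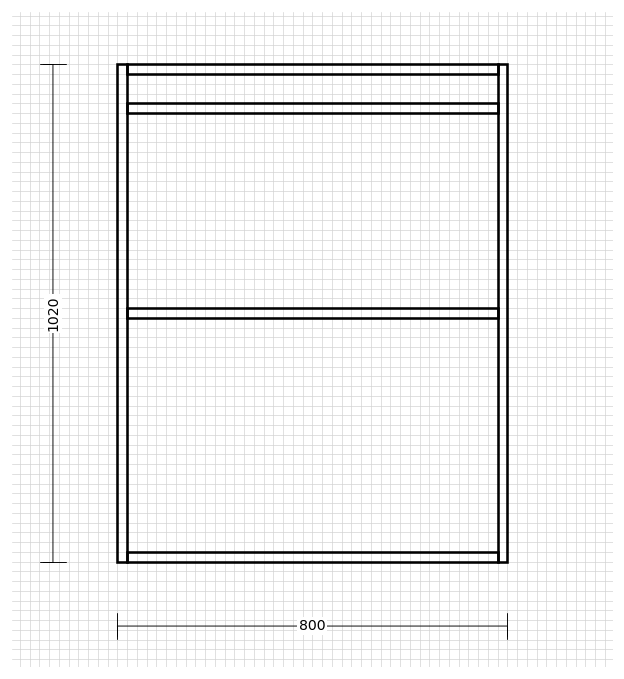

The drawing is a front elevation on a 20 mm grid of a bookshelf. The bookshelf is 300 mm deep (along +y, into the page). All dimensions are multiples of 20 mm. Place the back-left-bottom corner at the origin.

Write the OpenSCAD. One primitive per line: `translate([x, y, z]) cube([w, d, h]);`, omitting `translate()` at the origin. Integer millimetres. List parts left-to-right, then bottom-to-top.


cube([20, 300, 1020]);
translate([20, 0, 0]) cube([760, 300, 20]);
translate([20, 0, 500]) cube([760, 300, 20]);
translate([20, 0, 920]) cube([760, 300, 20]);
translate([20, 0, 1000]) cube([760, 300, 20]);
translate([780, 0, 0]) cube([20, 300, 1020]);
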